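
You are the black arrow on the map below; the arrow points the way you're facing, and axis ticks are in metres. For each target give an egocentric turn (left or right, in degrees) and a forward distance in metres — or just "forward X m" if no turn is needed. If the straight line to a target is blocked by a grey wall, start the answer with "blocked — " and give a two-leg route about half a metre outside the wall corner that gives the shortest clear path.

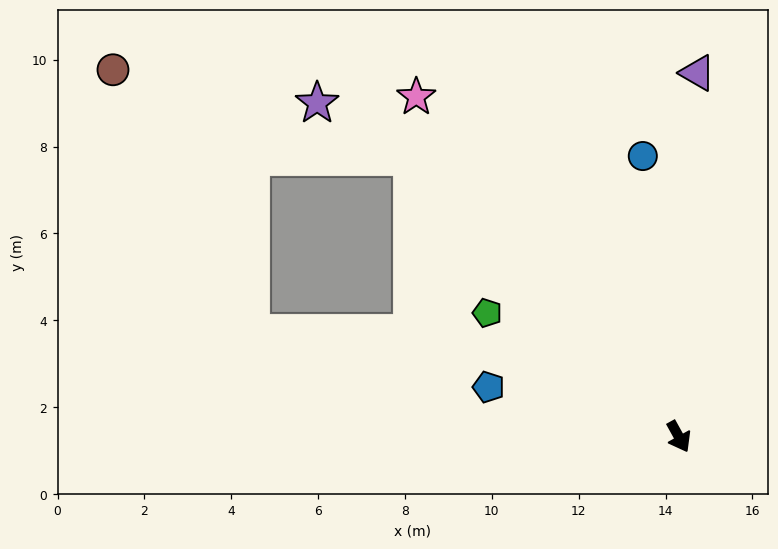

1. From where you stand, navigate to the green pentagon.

turn right 152°, forward 5.3 m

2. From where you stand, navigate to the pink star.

turn right 171°, forward 9.9 m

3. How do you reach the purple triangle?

turn left 148°, forward 8.4 m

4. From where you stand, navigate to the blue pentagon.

turn right 134°, forward 4.5 m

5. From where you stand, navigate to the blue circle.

turn left 158°, forward 6.5 m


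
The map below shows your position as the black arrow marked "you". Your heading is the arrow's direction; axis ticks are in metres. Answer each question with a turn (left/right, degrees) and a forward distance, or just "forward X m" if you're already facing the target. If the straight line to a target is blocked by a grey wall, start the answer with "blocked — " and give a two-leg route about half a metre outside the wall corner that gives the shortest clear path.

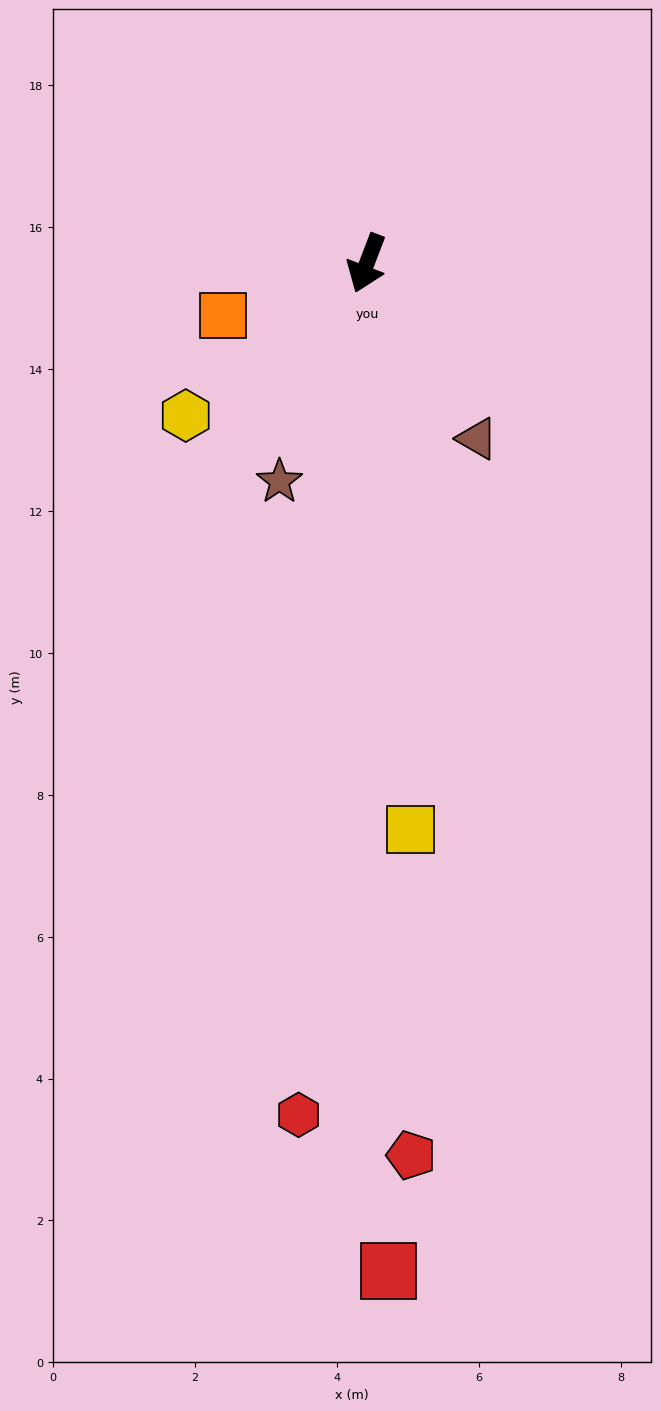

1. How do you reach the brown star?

forward 3.3 m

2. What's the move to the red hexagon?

turn left 16°, forward 12.0 m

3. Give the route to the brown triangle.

turn left 53°, forward 2.9 m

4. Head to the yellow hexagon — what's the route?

turn right 29°, forward 3.3 m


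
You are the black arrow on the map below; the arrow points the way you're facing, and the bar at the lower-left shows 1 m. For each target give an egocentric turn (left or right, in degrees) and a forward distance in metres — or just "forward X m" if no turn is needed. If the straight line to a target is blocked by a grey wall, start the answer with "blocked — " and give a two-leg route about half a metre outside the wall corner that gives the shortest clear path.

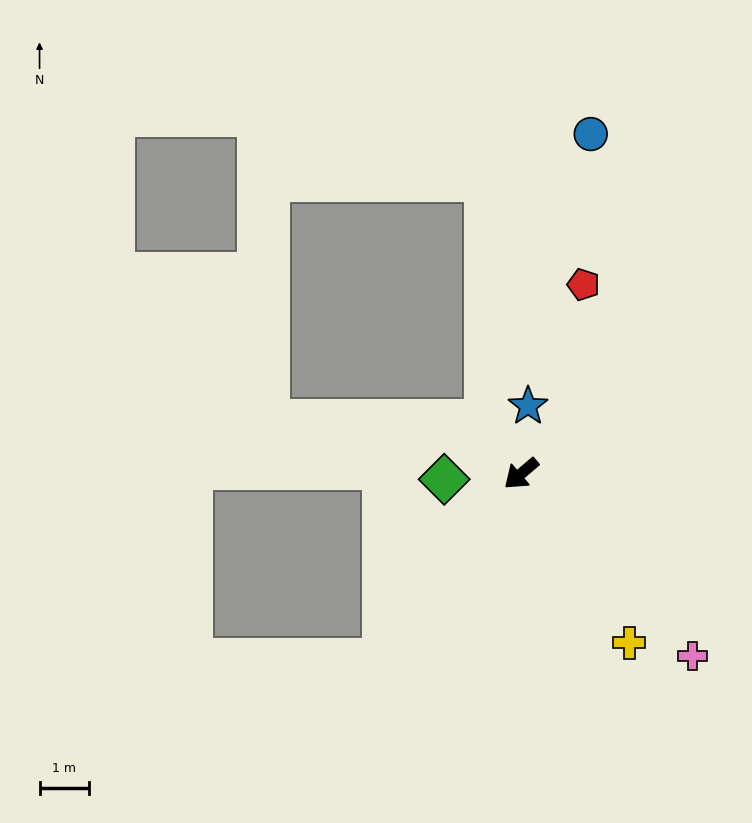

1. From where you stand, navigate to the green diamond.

turn right 36°, forward 1.6 m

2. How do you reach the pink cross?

turn left 93°, forward 5.1 m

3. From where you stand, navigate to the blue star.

turn right 136°, forward 1.4 m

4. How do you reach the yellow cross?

turn left 82°, forward 4.1 m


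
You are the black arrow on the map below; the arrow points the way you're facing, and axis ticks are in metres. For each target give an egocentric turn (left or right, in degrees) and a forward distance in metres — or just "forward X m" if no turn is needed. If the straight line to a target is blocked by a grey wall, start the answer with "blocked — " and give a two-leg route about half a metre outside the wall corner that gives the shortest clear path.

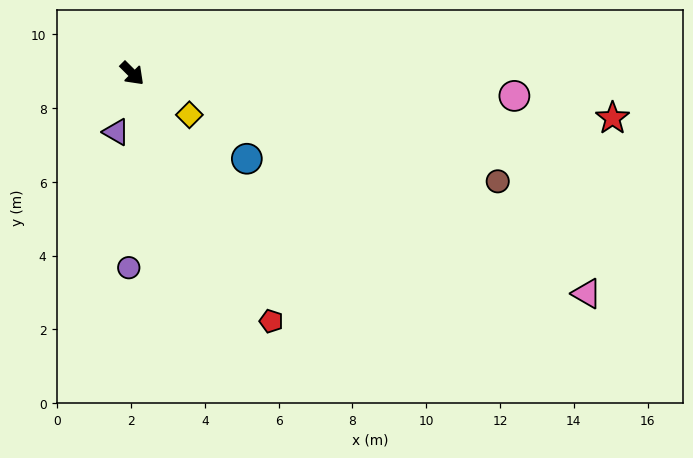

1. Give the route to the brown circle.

turn left 29°, forward 10.3 m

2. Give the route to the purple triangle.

turn right 60°, forward 1.6 m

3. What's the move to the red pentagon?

turn right 16°, forward 7.7 m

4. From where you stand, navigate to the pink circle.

turn left 42°, forward 10.4 m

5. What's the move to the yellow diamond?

turn left 9°, forward 1.9 m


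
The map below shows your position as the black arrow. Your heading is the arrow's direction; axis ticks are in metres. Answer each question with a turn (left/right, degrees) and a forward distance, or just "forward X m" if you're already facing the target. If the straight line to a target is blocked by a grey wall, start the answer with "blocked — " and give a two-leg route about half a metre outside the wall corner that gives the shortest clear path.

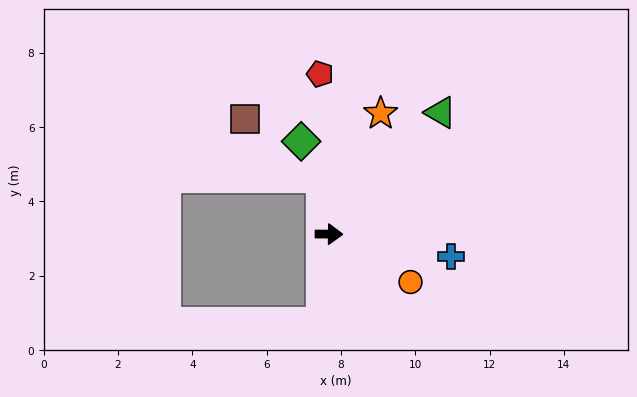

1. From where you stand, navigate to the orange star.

turn left 67°, forward 3.5 m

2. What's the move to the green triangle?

turn left 48°, forward 4.4 m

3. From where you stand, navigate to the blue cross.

turn right 10°, forward 3.3 m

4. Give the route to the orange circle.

turn right 30°, forward 2.5 m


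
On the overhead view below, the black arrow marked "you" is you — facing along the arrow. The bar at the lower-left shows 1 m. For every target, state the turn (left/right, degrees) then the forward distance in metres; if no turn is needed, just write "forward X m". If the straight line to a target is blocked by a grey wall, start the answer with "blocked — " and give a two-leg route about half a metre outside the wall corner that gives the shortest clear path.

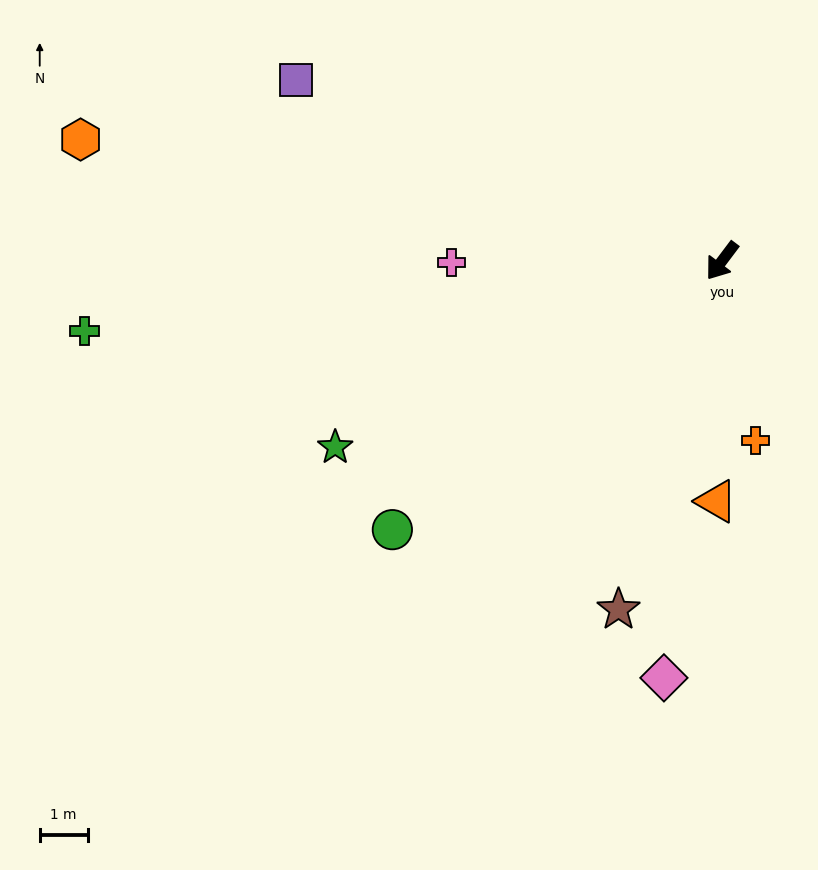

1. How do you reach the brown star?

turn left 20°, forward 7.6 m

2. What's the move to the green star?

turn right 27°, forward 9.0 m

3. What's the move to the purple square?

turn right 76°, forward 9.6 m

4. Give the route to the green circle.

turn right 14°, forward 8.9 m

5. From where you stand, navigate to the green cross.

turn right 47°, forward 13.4 m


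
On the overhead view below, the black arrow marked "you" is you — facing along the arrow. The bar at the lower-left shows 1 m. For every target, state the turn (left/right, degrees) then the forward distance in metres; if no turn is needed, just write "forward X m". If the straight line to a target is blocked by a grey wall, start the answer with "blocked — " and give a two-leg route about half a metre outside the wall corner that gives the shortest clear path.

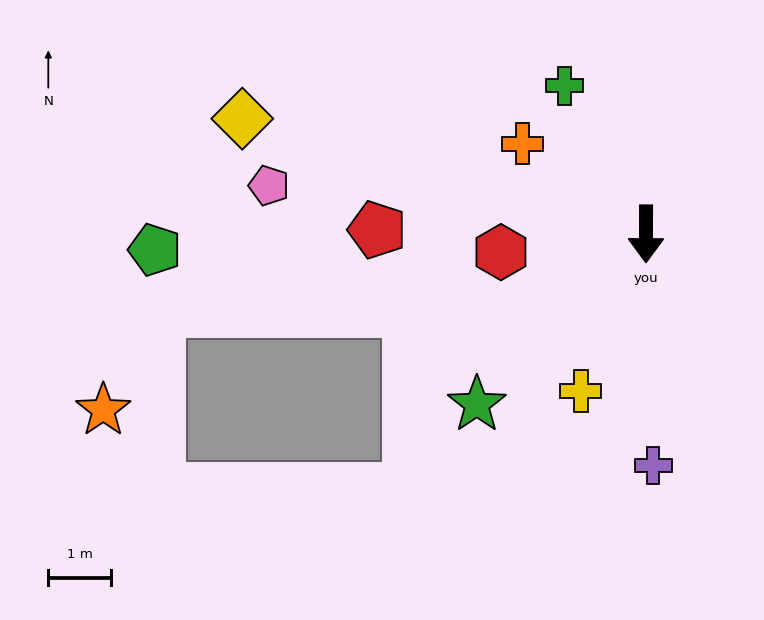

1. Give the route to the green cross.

turn right 151°, forward 2.7 m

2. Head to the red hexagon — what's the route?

turn right 83°, forward 2.3 m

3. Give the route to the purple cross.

forward 3.7 m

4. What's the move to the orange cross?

turn right 126°, forward 2.4 m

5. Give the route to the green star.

turn right 45°, forward 3.8 m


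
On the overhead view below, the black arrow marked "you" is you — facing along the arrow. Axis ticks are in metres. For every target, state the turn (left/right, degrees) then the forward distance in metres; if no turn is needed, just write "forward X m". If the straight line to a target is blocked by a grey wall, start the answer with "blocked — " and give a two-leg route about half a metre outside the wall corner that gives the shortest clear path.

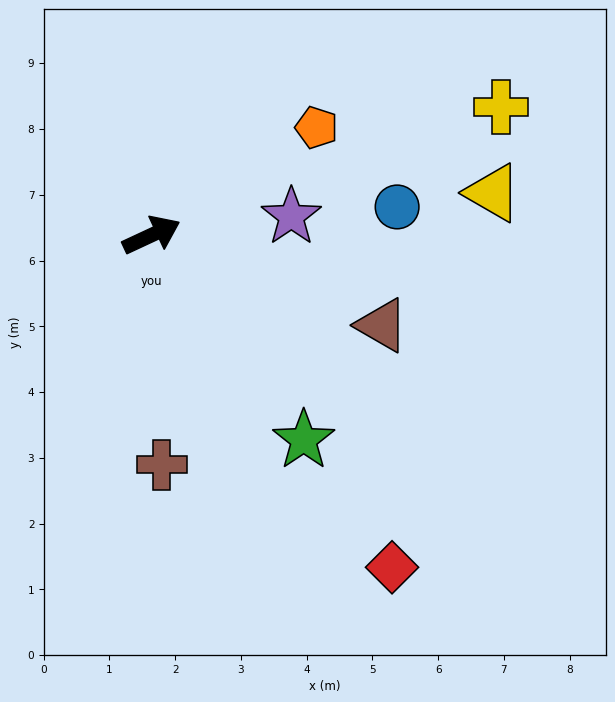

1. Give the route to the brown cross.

turn right 112°, forward 3.5 m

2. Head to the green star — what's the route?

turn right 78°, forward 3.9 m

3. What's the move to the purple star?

turn right 17°, forward 2.1 m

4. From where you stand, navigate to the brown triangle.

turn right 46°, forward 3.8 m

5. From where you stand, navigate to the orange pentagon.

turn left 8°, forward 3.0 m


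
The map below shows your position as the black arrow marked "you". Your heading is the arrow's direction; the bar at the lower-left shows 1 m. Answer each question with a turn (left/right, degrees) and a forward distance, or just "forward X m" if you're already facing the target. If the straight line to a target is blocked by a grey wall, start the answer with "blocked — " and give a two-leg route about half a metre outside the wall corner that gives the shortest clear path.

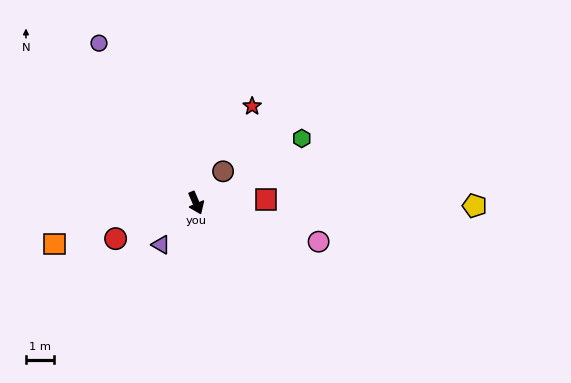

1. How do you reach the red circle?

turn right 89°, forward 3.1 m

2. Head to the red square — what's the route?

turn left 69°, forward 2.5 m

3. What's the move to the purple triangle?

turn right 63°, forward 2.0 m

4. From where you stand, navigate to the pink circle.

turn left 49°, forward 4.6 m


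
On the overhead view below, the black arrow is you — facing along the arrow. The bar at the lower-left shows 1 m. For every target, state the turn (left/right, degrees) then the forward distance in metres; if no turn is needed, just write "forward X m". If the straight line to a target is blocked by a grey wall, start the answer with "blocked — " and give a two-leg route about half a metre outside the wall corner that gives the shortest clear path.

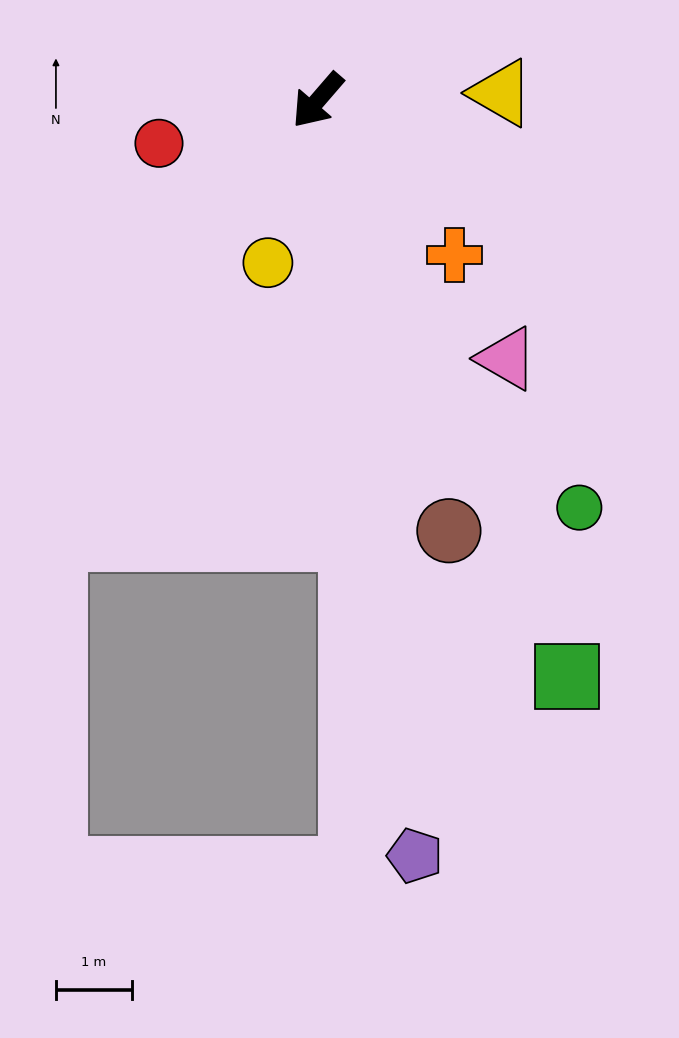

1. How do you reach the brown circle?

turn left 58°, forward 5.9 m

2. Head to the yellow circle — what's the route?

turn left 24°, forward 2.2 m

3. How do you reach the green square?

turn left 64°, forward 8.3 m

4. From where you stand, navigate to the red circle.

turn right 34°, forward 2.2 m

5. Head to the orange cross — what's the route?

turn left 82°, forward 2.7 m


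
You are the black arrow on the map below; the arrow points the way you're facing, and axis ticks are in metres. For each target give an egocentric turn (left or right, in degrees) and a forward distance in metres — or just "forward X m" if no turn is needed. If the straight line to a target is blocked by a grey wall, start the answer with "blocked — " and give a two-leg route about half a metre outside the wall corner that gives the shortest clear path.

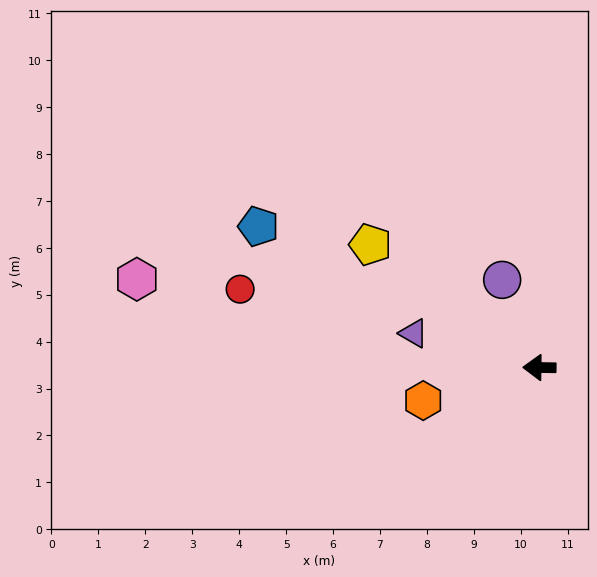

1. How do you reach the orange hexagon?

turn left 17°, forward 2.6 m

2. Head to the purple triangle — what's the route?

turn right 14°, forward 2.8 m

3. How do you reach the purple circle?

turn right 66°, forward 2.0 m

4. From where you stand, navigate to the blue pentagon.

turn right 26°, forward 6.7 m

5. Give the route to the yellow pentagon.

turn right 35°, forward 4.5 m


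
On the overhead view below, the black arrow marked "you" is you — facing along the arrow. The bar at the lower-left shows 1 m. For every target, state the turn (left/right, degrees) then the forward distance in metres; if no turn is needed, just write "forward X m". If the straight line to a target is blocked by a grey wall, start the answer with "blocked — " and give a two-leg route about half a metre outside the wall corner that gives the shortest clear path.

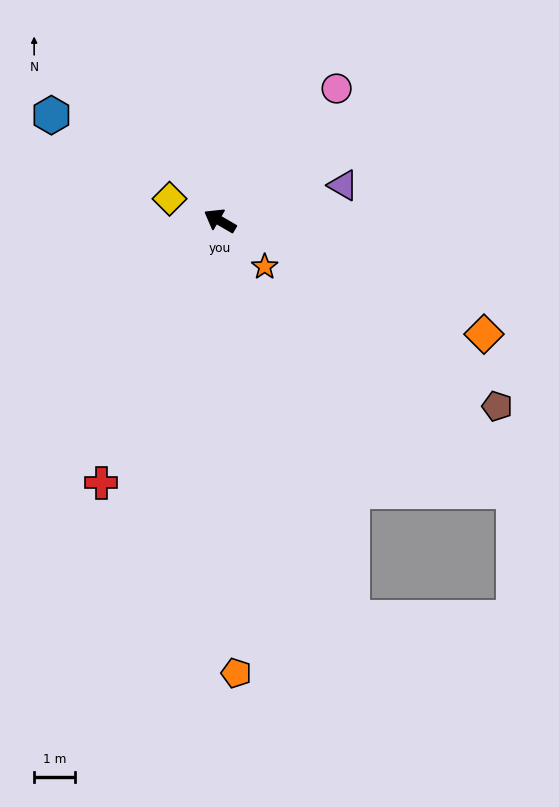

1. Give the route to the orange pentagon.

turn left 122°, forward 11.1 m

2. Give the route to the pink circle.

turn right 101°, forward 4.3 m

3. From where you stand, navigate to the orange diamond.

turn right 173°, forward 7.1 m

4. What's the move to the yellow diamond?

turn left 7°, forward 1.4 m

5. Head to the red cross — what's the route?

turn left 96°, forward 7.1 m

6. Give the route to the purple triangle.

turn right 134°, forward 3.2 m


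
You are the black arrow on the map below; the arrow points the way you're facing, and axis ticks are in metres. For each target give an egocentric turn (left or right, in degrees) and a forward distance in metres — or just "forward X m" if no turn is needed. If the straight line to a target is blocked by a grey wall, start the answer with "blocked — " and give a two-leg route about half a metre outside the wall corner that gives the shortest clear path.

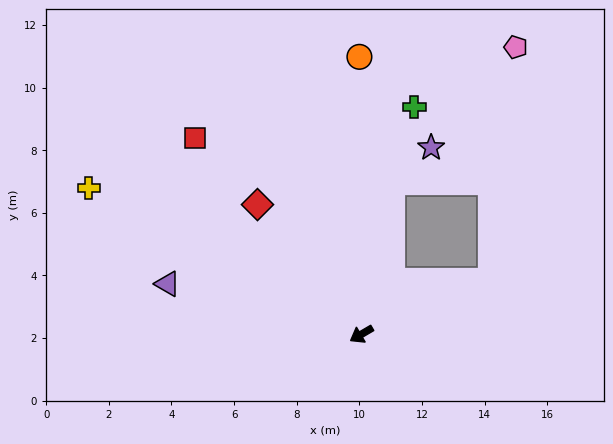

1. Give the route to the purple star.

blocked — turn right 132°, forward 5.0 m, then turn right 37°, forward 1.7 m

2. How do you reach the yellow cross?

turn right 59°, forward 9.9 m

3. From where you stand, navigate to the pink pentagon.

blocked — turn left 172°, forward 4.5 m, then turn left 62°, forward 7.5 m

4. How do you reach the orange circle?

turn right 120°, forward 8.9 m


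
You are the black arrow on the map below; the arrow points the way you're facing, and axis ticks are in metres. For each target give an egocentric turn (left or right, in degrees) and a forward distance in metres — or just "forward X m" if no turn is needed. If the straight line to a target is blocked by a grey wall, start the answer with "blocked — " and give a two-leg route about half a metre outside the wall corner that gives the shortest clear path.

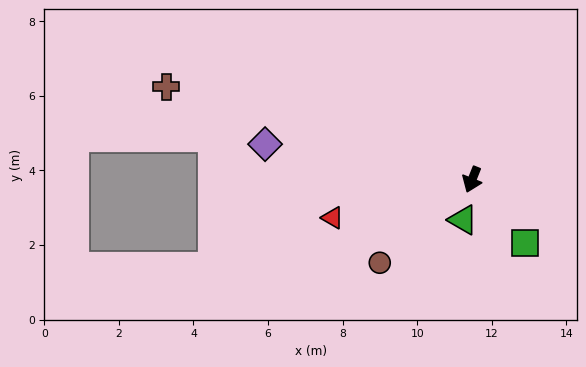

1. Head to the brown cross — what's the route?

turn right 85°, forward 8.6 m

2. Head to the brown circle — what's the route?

turn right 26°, forward 3.3 m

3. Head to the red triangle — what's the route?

turn right 53°, forward 3.9 m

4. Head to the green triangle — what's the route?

turn left 9°, forward 1.1 m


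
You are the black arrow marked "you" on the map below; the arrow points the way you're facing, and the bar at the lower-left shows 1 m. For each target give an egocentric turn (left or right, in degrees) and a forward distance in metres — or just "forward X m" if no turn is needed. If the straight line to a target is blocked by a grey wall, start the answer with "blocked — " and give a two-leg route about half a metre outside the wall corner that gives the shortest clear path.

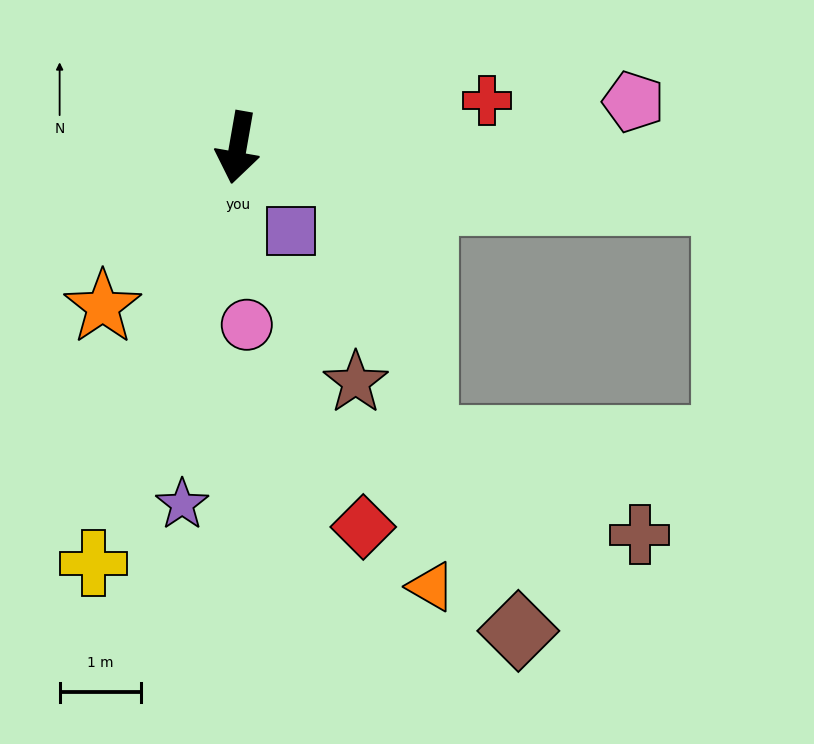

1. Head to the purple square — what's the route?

turn left 43°, forward 1.2 m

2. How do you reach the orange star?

turn right 30°, forward 2.6 m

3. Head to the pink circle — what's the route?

turn left 13°, forward 2.2 m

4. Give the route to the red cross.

turn left 111°, forward 3.1 m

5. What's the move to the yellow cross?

turn right 9°, forward 5.4 m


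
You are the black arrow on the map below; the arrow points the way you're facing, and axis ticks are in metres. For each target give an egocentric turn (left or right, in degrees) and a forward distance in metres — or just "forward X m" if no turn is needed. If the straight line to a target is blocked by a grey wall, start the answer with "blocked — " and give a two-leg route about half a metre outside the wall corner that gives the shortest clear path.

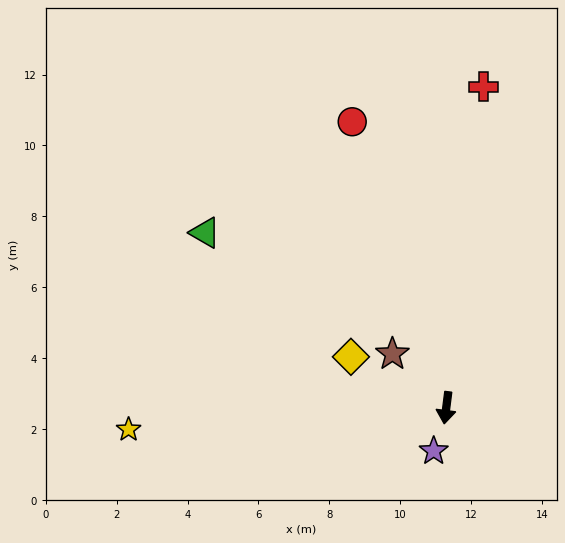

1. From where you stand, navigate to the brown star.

turn right 128°, forward 2.1 m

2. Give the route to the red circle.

turn right 155°, forward 8.5 m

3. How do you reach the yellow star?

turn right 79°, forward 9.0 m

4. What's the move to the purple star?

turn right 9°, forward 1.3 m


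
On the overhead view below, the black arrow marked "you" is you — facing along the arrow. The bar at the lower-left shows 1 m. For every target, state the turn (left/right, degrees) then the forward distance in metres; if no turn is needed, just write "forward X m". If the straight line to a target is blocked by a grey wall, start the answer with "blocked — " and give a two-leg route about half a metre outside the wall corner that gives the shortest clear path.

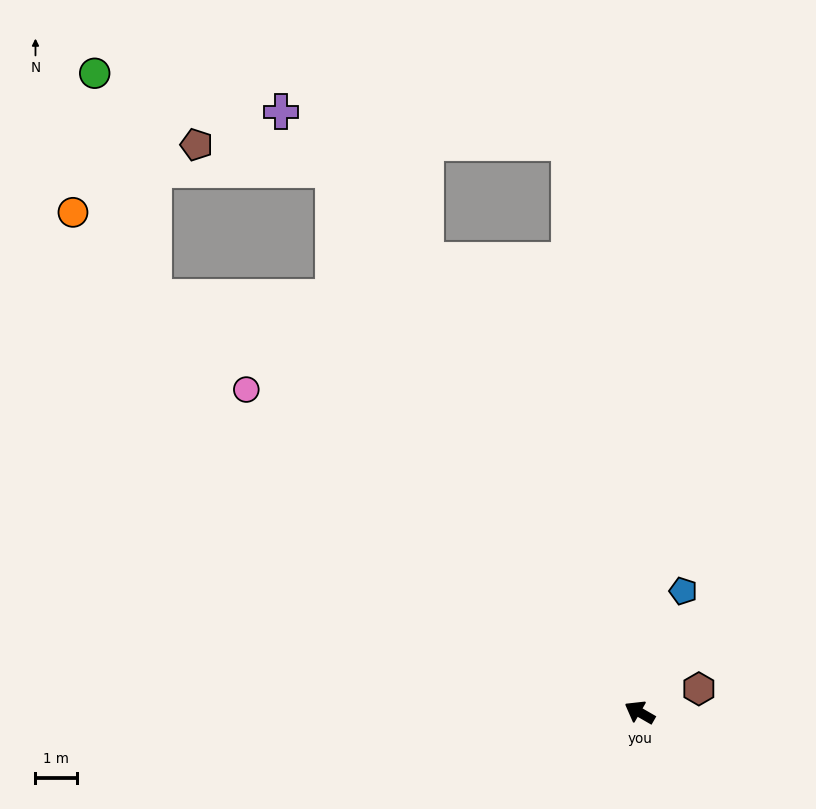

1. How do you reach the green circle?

blocked — turn right 30°, forward 15.2 m, then turn left 38°, forward 6.3 m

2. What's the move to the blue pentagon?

turn right 80°, forward 3.1 m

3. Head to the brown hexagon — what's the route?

turn right 128°, forward 1.6 m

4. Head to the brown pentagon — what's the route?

blocked — turn right 30°, forward 15.2 m, then turn left 49°, forward 3.4 m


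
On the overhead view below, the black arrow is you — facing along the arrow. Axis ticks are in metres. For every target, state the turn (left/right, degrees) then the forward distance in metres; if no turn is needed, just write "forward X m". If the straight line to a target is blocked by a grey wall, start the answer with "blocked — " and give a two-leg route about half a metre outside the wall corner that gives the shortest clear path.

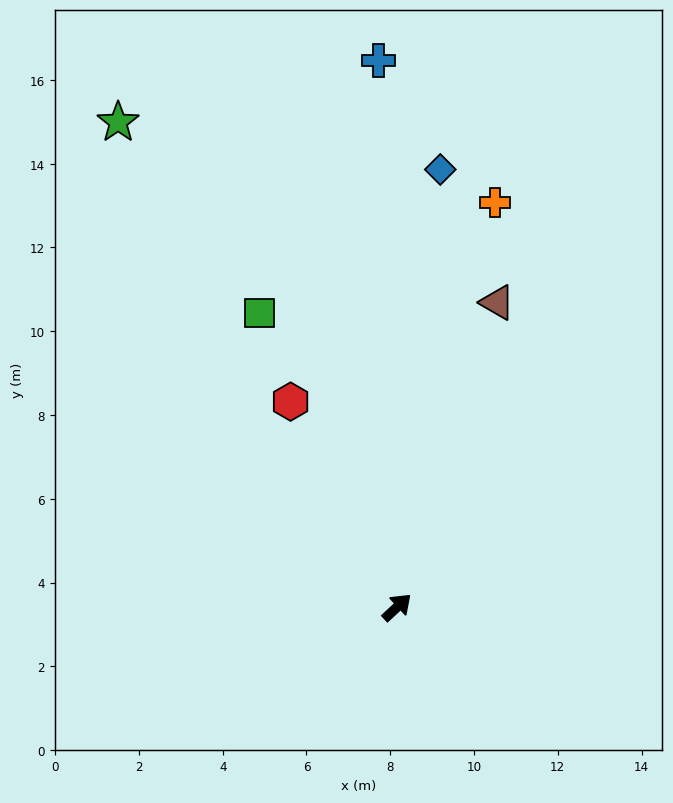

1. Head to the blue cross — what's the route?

turn left 49°, forward 13.1 m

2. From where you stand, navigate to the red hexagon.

turn left 75°, forward 5.5 m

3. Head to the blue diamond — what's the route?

turn left 41°, forward 10.5 m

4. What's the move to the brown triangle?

turn left 29°, forward 7.7 m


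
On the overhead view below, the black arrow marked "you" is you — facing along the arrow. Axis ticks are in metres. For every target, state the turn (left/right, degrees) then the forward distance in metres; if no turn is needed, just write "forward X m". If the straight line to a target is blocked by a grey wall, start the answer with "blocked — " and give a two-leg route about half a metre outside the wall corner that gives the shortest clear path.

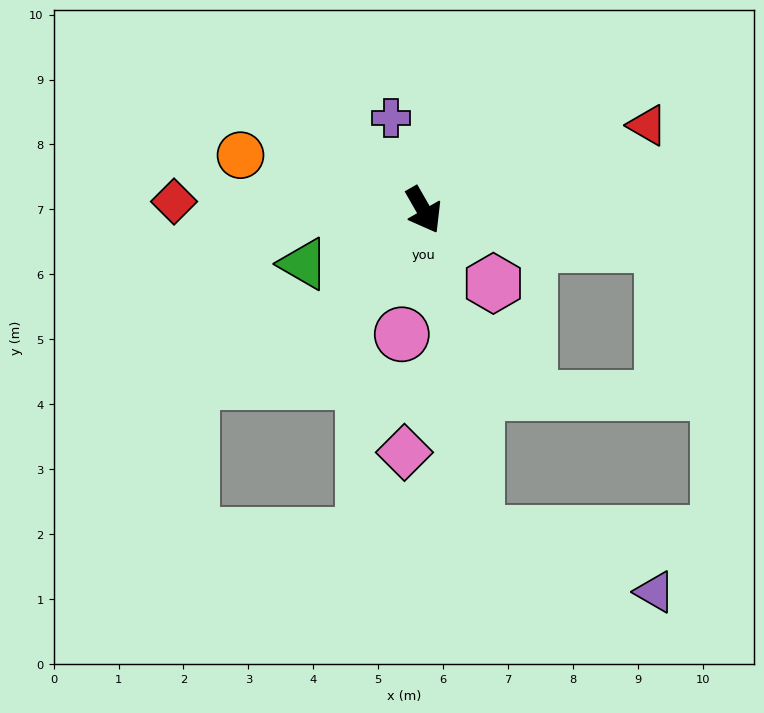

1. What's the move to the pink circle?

turn right 40°, forward 1.9 m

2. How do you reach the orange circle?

turn right 136°, forward 2.9 m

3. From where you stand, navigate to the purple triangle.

blocked — turn right 20°, forward 5.0 m, then turn left 62°, forward 2.9 m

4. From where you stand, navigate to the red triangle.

turn left 81°, forward 3.7 m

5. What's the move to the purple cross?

turn left 170°, forward 1.5 m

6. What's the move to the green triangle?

turn right 96°, forward 2.0 m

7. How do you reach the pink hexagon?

turn left 14°, forward 1.6 m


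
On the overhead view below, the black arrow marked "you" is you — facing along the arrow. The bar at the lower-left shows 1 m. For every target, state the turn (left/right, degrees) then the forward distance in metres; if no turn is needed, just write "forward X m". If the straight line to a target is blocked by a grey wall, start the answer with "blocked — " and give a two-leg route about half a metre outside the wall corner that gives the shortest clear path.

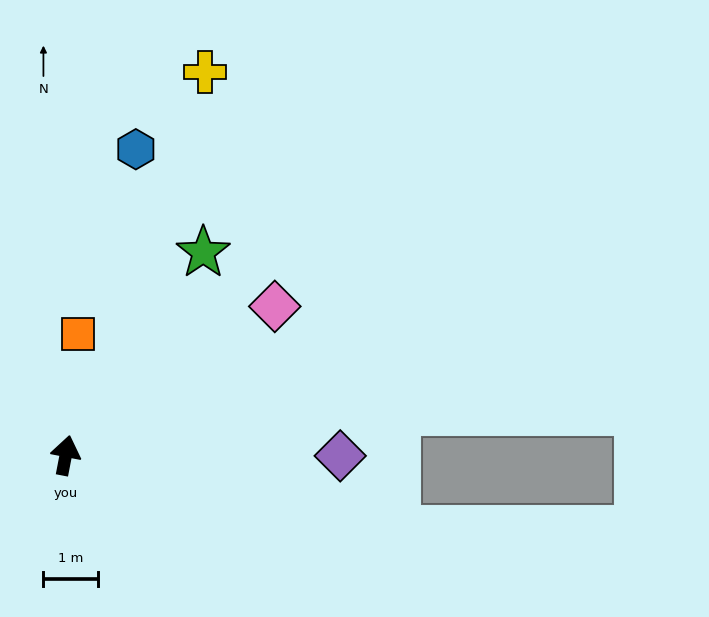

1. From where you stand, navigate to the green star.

turn right 23°, forward 4.5 m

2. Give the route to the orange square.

turn left 5°, forward 2.2 m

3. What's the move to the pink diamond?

turn right 44°, forward 4.7 m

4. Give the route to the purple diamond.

turn right 79°, forward 5.0 m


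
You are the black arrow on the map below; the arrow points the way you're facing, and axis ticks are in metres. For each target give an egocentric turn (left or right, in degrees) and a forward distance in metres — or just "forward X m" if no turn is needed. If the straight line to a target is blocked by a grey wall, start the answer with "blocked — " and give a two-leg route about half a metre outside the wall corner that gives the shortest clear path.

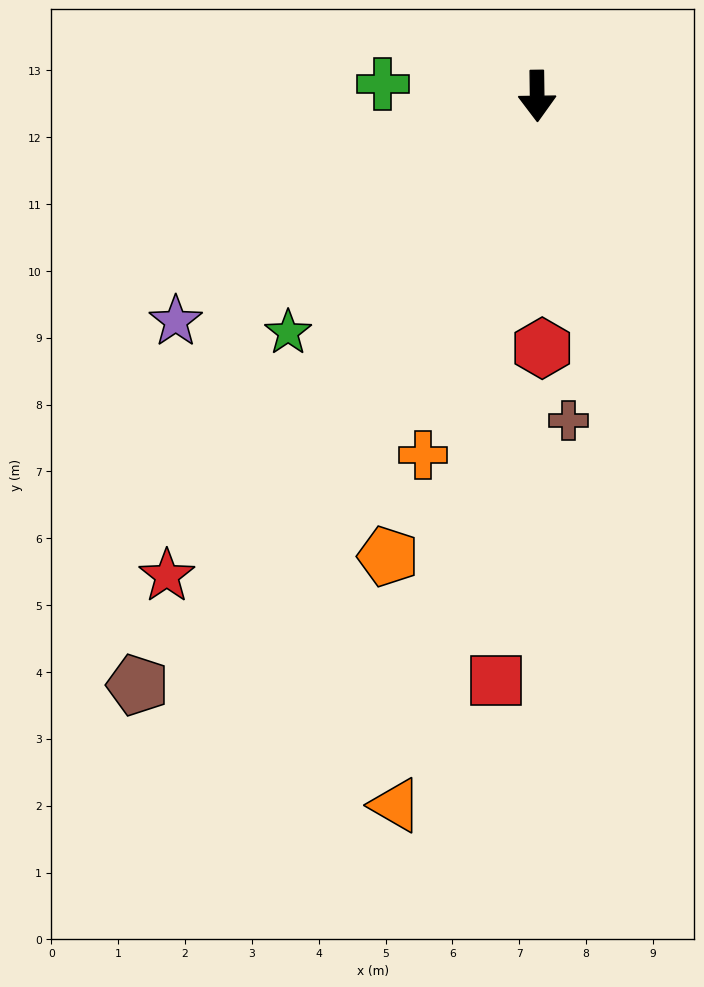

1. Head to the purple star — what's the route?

turn right 59°, forward 6.4 m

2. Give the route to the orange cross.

turn right 18°, forward 5.6 m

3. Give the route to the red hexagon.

forward 3.8 m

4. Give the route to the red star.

turn right 38°, forward 9.1 m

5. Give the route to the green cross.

turn right 95°, forward 2.3 m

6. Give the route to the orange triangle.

turn right 12°, forward 10.8 m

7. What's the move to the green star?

turn right 47°, forward 5.1 m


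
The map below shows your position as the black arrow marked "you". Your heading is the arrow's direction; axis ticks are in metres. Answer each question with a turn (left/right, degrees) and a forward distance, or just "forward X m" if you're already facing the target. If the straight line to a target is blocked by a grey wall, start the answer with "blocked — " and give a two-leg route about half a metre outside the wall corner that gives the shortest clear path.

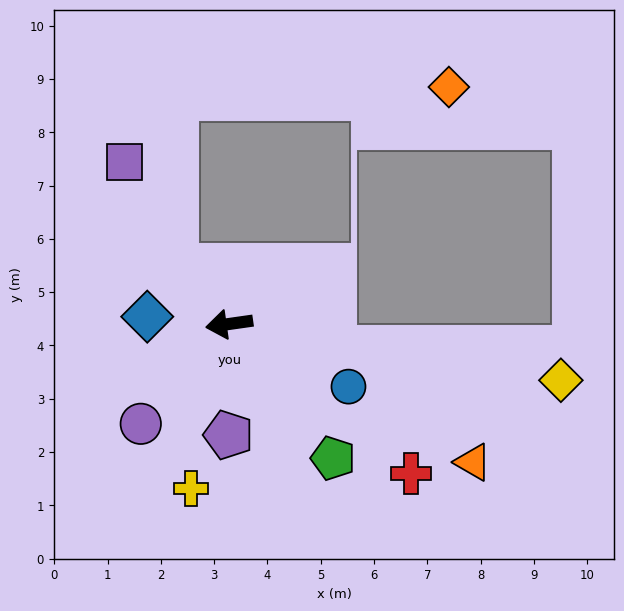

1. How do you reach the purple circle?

turn left 40°, forward 2.5 m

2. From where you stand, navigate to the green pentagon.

turn left 120°, forward 3.2 m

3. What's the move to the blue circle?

turn left 144°, forward 2.5 m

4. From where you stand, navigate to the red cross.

turn left 132°, forward 4.4 m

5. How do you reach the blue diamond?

turn right 13°, forward 1.5 m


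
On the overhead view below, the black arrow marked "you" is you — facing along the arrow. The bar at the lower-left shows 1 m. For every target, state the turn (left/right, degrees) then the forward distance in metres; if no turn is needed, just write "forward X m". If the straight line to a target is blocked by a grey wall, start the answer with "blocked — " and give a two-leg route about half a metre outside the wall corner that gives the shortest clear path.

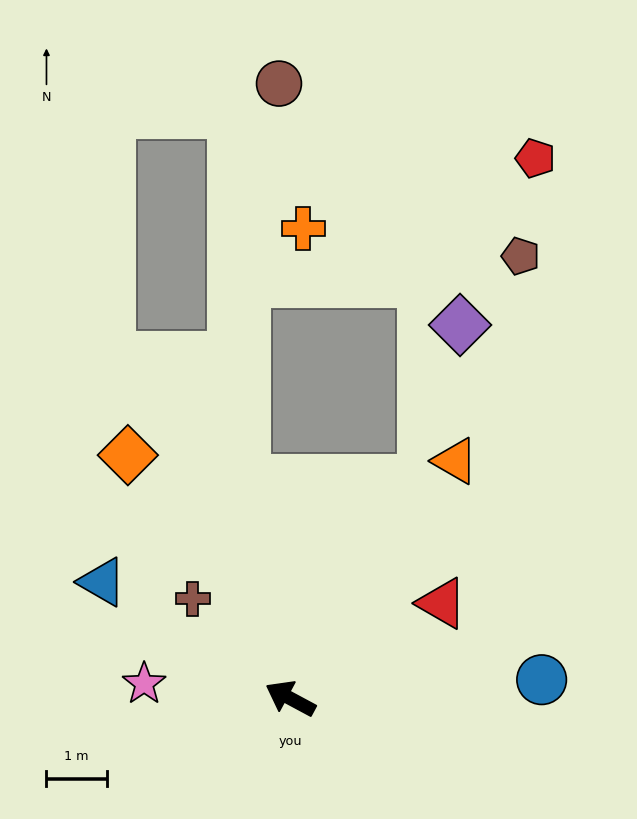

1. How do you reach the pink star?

turn left 22°, forward 2.4 m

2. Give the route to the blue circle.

turn right 148°, forward 4.2 m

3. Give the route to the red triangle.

turn right 120°, forward 3.0 m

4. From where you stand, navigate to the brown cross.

turn right 17°, forward 2.3 m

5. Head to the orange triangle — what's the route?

turn right 97°, forward 4.8 m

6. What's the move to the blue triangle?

turn right 4°, forward 3.7 m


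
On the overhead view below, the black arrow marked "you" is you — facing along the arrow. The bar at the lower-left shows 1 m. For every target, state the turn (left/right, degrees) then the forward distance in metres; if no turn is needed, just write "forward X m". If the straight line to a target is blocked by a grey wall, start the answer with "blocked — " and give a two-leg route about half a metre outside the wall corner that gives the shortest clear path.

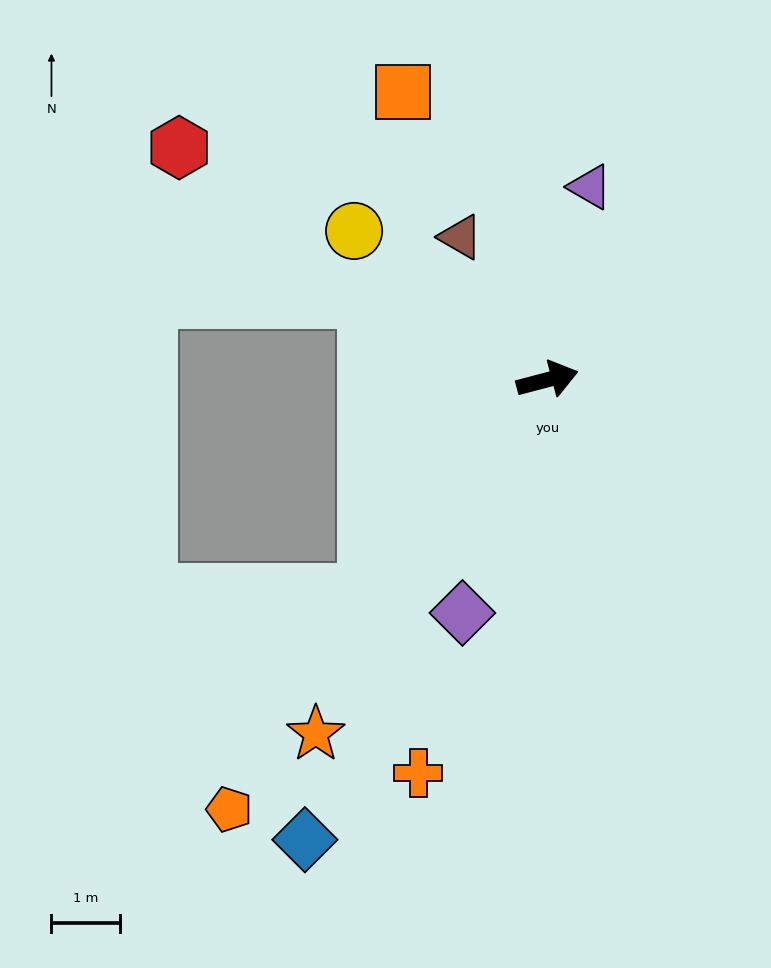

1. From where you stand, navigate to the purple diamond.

turn right 125°, forward 3.6 m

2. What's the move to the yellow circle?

turn left 128°, forward 3.6 m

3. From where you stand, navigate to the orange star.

turn right 138°, forward 6.2 m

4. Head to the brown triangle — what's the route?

turn left 107°, forward 2.4 m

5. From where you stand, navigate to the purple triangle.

turn left 63°, forward 2.9 m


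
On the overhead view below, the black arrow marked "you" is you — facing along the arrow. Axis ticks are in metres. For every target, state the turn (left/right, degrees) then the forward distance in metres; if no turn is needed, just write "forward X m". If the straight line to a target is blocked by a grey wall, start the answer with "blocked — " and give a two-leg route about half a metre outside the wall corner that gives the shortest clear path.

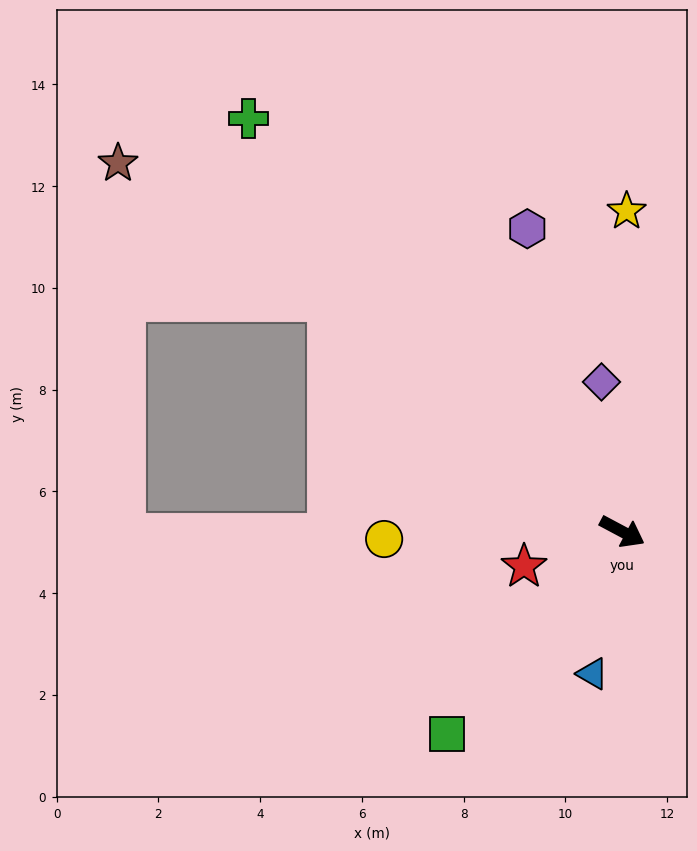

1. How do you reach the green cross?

turn left 160°, forward 11.0 m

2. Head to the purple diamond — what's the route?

turn left 126°, forward 3.0 m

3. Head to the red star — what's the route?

turn right 132°, forward 2.0 m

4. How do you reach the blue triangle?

turn right 74°, forward 2.9 m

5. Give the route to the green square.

turn right 103°, forward 5.3 m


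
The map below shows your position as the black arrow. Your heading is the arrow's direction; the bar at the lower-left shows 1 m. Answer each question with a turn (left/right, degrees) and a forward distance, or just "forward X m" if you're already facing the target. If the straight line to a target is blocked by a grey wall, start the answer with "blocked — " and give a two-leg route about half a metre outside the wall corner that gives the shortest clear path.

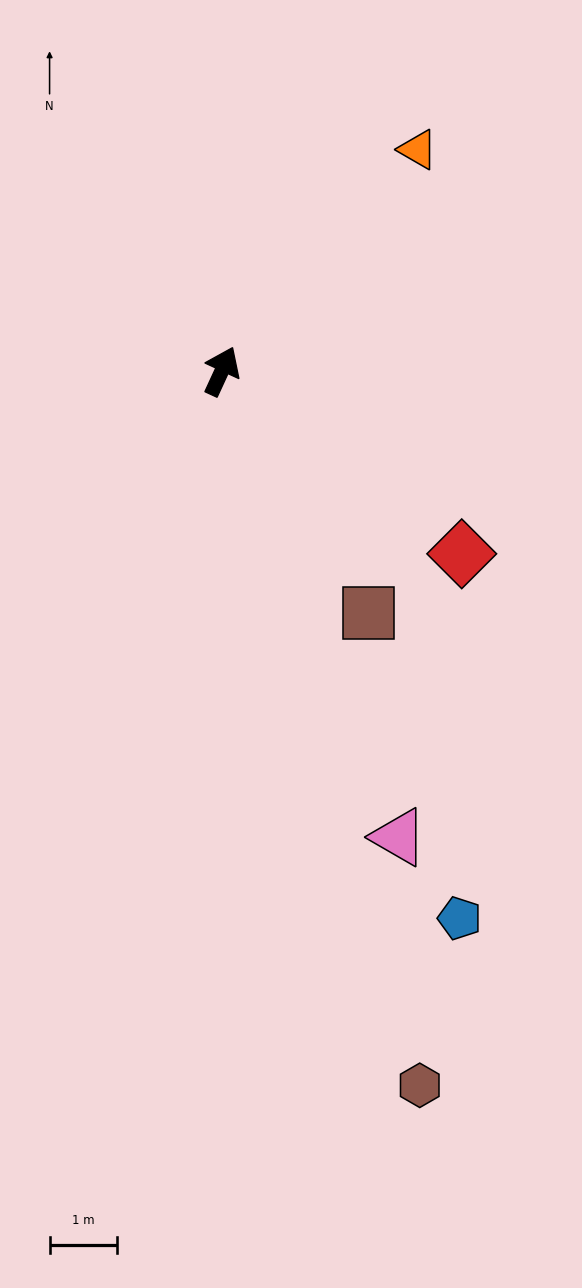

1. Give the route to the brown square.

turn right 124°, forward 4.2 m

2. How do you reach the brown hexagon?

turn right 140°, forward 11.0 m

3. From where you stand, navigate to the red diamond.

turn right 103°, forward 4.5 m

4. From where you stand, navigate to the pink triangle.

turn right 135°, forward 7.4 m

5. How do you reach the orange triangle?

turn right 17°, forward 4.4 m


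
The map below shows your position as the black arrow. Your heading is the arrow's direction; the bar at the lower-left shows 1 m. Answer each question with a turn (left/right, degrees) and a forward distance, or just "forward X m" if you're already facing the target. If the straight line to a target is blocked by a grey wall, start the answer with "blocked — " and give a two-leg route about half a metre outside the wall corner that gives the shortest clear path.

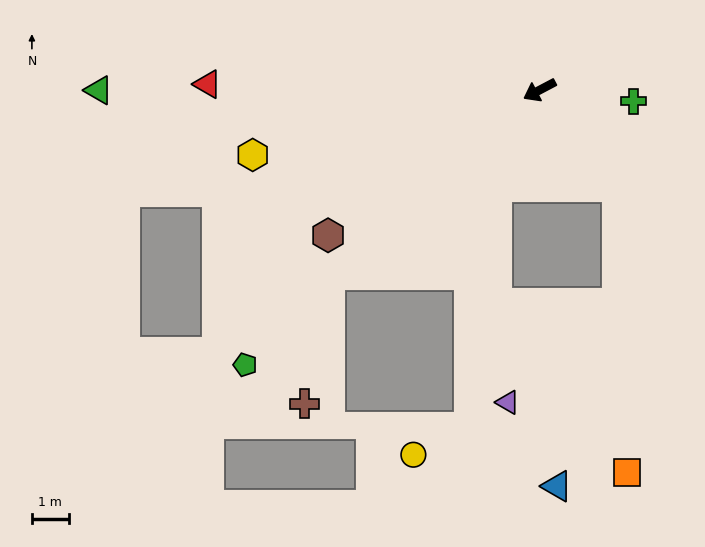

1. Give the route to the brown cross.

blocked — turn left 14°, forward 7.6 m, then turn left 37°, forward 3.6 m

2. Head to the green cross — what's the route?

turn left 146°, forward 2.6 m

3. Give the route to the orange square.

blocked — turn left 101°, forward 3.4 m, then turn right 37°, forward 7.8 m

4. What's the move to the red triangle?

turn right 29°, forward 9.1 m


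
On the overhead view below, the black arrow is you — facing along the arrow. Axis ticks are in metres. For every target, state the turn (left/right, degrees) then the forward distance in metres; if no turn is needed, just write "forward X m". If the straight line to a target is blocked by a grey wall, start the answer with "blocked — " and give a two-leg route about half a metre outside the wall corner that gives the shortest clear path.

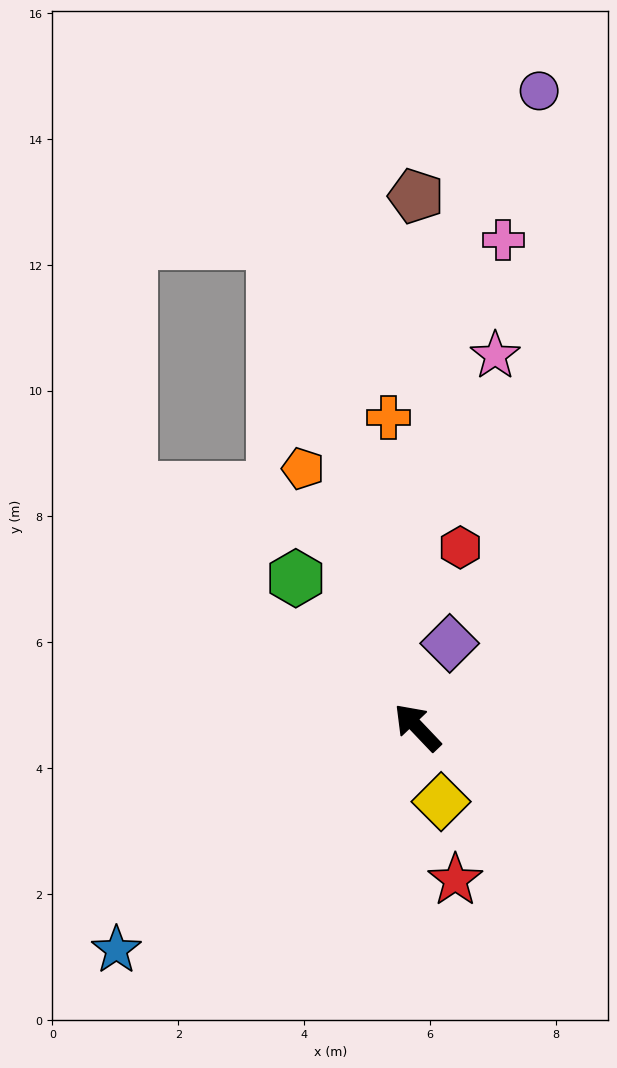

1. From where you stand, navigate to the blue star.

turn left 83°, forward 5.9 m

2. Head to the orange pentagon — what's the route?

turn right 20°, forward 4.5 m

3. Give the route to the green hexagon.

turn right 4°, forward 3.1 m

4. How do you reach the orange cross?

turn right 38°, forward 5.0 m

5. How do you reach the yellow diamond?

turn left 154°, forward 1.2 m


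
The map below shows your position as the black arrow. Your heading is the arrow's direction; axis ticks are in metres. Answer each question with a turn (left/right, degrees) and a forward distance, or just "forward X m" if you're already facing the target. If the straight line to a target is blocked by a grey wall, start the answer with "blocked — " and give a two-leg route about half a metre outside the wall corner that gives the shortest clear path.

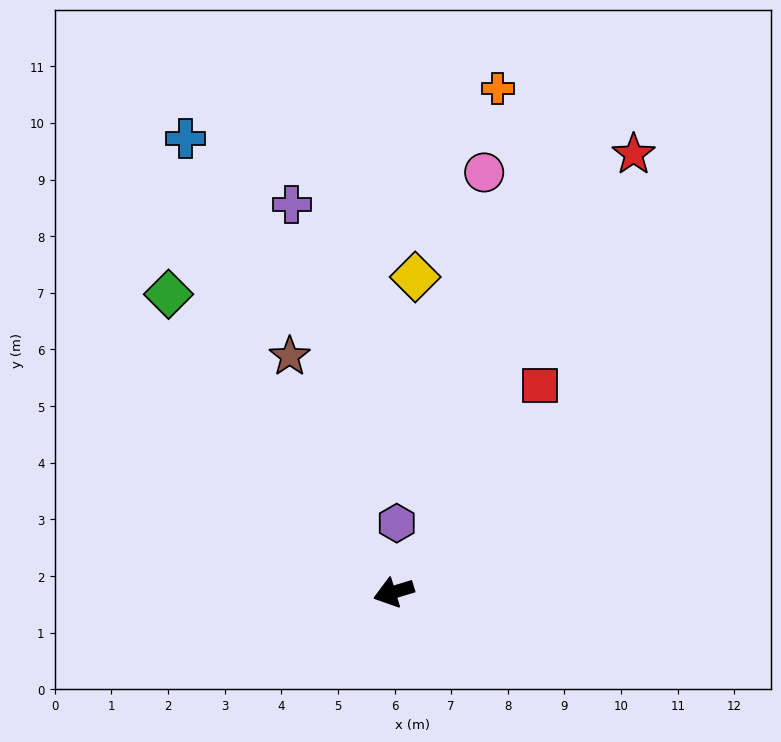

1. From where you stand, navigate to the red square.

turn right 142°, forward 4.5 m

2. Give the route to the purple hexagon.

turn right 109°, forward 1.2 m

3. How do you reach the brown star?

turn right 83°, forward 4.5 m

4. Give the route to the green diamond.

turn right 70°, forward 6.6 m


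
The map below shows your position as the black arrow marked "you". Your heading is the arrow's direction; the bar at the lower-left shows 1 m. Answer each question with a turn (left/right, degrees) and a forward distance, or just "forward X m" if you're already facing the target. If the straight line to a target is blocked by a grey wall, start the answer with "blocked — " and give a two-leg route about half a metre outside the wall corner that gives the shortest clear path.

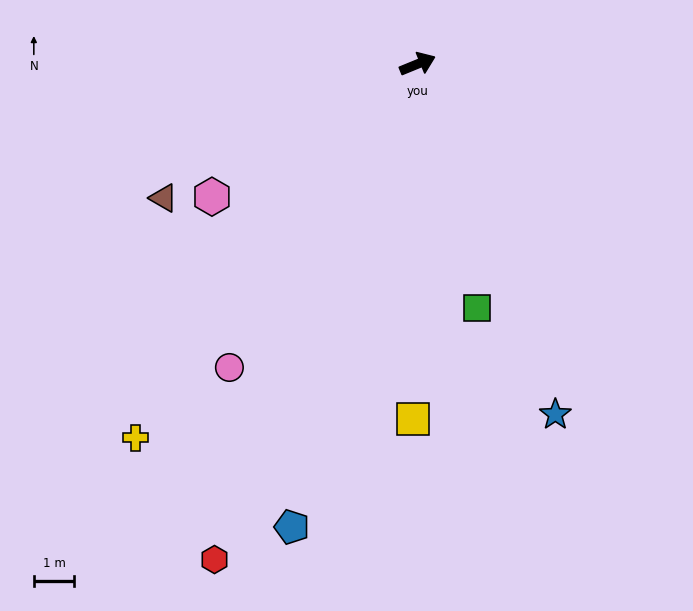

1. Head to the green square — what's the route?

turn right 99°, forward 6.2 m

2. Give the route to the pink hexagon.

turn right 169°, forward 6.0 m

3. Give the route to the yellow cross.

turn right 149°, forward 11.6 m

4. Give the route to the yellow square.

turn right 113°, forward 8.8 m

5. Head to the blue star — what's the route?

turn right 91°, forward 9.3 m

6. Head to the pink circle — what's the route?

turn right 144°, forward 8.8 m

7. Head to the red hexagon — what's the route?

turn right 135°, forward 13.2 m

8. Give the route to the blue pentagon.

turn right 127°, forward 11.8 m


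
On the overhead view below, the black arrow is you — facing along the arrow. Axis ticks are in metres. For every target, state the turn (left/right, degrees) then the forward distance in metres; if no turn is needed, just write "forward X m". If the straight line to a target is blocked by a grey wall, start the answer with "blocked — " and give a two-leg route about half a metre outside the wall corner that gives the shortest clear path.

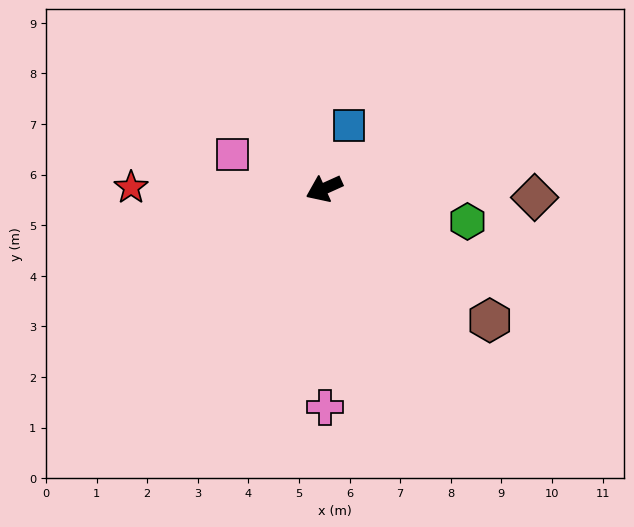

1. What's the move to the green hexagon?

turn left 143°, forward 2.9 m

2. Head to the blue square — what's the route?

turn right 136°, forward 1.3 m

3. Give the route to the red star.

turn right 25°, forward 3.8 m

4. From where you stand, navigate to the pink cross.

turn left 66°, forward 4.3 m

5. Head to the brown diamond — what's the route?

turn left 153°, forward 4.2 m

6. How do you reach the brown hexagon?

turn left 117°, forward 4.2 m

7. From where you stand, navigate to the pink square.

turn right 45°, forward 1.9 m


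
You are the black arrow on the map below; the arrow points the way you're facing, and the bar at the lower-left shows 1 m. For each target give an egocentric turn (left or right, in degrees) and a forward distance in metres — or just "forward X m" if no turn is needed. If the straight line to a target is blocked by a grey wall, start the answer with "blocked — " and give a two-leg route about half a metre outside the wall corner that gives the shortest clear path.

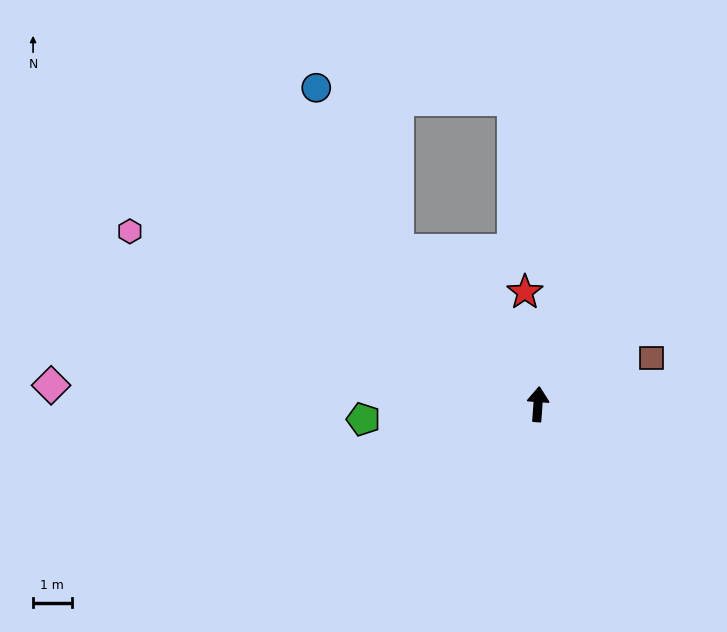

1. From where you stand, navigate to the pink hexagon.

turn left 71°, forward 11.5 m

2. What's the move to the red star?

turn left 11°, forward 2.9 m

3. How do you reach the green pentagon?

turn left 99°, forward 4.5 m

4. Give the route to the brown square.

turn right 64°, forward 3.2 m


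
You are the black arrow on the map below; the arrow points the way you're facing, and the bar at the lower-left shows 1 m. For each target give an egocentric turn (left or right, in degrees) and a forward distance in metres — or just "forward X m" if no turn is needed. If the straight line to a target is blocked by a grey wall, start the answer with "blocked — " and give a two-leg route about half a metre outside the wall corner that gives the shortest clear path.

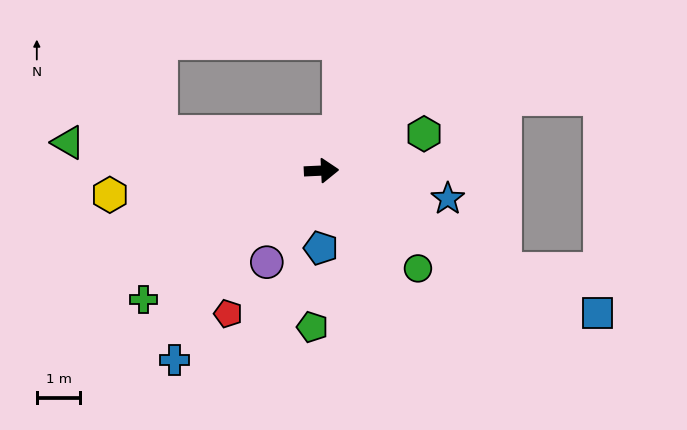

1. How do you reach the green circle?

turn right 48°, forward 3.2 m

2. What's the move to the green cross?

turn right 147°, forward 5.1 m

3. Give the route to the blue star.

turn right 15°, forward 3.0 m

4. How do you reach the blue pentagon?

turn right 93°, forward 1.8 m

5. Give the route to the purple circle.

turn right 123°, forward 2.5 m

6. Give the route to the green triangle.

turn left 171°, forward 5.9 m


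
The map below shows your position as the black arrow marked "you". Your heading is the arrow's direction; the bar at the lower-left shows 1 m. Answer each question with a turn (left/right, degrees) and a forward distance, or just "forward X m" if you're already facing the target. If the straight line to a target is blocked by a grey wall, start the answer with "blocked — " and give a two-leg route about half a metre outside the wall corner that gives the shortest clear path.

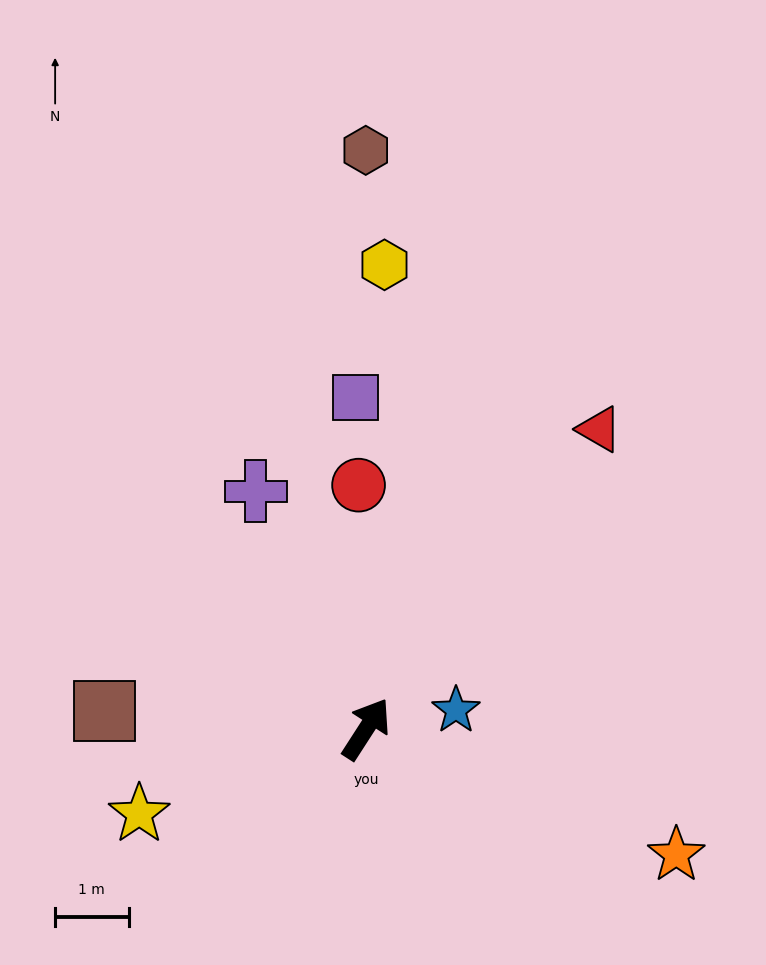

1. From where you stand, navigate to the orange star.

turn right 79°, forward 4.6 m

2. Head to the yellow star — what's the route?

turn left 143°, forward 3.3 m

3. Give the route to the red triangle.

turn right 5°, forward 5.2 m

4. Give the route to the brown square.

turn left 119°, forward 3.6 m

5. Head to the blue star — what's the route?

turn right 45°, forward 1.2 m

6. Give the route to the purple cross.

turn left 58°, forward 3.6 m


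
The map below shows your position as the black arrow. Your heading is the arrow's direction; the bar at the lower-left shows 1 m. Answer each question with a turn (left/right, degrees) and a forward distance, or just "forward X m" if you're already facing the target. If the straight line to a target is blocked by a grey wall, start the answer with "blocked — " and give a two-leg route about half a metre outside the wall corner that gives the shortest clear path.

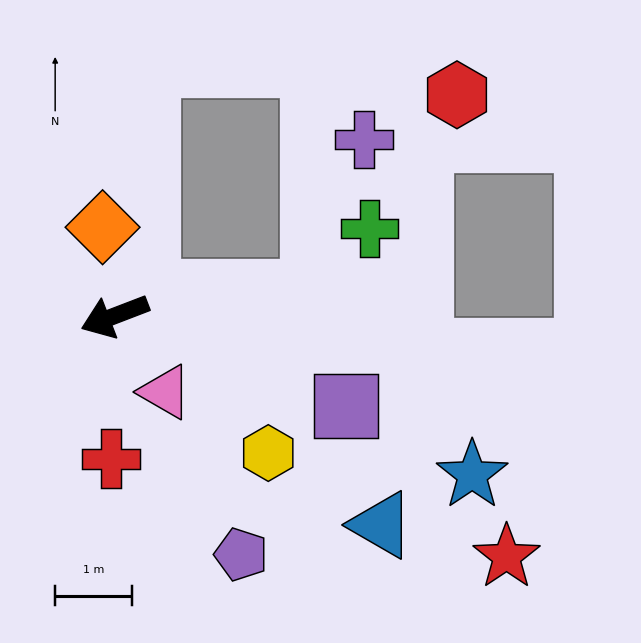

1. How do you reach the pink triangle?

turn left 103°, forward 1.2 m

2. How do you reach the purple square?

turn left 138°, forward 3.2 m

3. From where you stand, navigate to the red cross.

turn left 68°, forward 1.9 m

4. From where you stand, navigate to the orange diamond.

turn right 103°, forward 1.2 m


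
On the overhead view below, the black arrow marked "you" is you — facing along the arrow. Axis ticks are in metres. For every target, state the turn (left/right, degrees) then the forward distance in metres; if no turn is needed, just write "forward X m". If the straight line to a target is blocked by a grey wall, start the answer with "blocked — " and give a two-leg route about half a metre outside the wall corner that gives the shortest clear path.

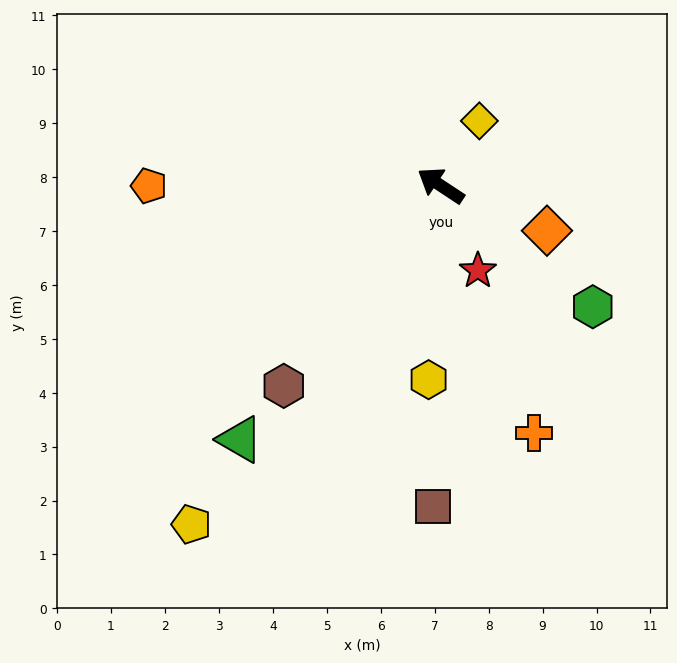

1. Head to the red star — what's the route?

turn left 147°, forward 1.7 m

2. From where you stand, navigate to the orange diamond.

turn right 170°, forward 2.1 m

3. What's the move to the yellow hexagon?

turn left 120°, forward 3.6 m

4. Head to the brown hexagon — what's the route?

turn left 85°, forward 4.7 m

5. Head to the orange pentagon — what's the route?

turn left 34°, forward 5.4 m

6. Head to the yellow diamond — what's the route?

turn right 87°, forward 1.4 m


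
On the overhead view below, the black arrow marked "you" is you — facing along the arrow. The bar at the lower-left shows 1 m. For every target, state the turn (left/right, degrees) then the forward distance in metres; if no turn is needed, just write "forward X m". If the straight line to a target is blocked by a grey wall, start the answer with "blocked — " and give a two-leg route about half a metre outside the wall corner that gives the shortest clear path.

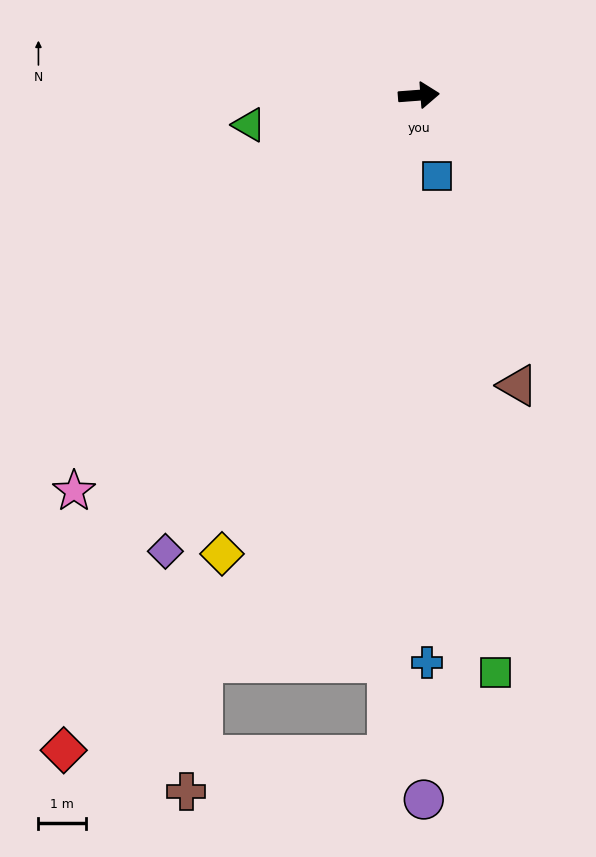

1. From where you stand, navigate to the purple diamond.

turn right 123°, forward 11.0 m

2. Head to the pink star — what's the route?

turn right 135°, forward 11.1 m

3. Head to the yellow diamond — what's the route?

turn right 118°, forward 10.5 m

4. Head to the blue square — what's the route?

turn right 82°, forward 1.7 m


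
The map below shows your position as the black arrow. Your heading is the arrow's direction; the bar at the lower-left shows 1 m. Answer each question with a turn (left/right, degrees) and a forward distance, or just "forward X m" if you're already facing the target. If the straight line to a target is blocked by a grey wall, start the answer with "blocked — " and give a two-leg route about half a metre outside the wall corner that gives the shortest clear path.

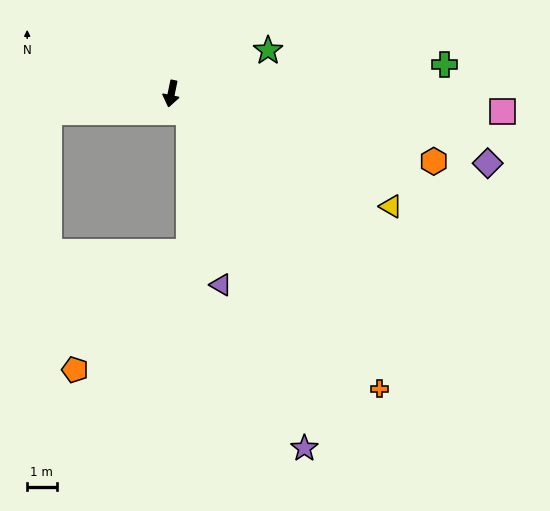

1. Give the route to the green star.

turn left 126°, forward 3.6 m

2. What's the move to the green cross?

turn left 108°, forward 9.3 m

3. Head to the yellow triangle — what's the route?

turn left 74°, forward 8.4 m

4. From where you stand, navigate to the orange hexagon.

turn left 87°, forward 9.2 m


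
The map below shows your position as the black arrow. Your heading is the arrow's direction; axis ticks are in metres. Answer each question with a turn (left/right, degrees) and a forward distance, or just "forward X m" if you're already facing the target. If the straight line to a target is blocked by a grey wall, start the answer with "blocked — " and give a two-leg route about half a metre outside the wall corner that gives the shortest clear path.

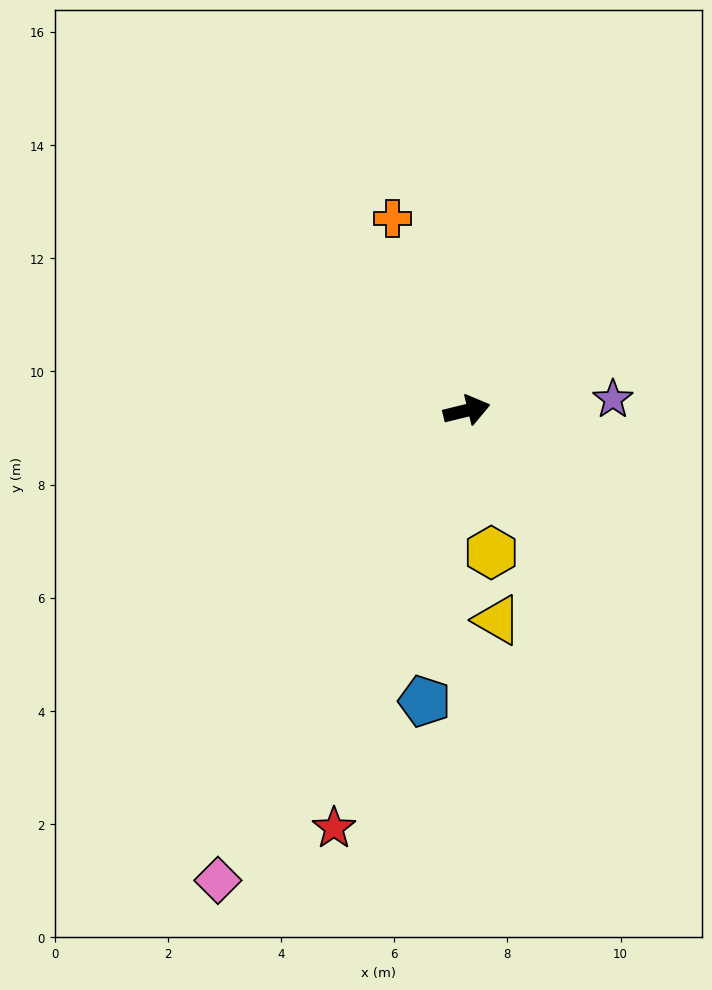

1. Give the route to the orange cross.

turn left 97°, forward 3.6 m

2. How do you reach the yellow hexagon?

turn right 94°, forward 2.5 m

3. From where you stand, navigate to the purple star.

turn right 9°, forward 2.6 m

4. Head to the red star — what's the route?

turn right 121°, forward 7.7 m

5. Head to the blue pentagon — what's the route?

turn right 112°, forward 5.2 m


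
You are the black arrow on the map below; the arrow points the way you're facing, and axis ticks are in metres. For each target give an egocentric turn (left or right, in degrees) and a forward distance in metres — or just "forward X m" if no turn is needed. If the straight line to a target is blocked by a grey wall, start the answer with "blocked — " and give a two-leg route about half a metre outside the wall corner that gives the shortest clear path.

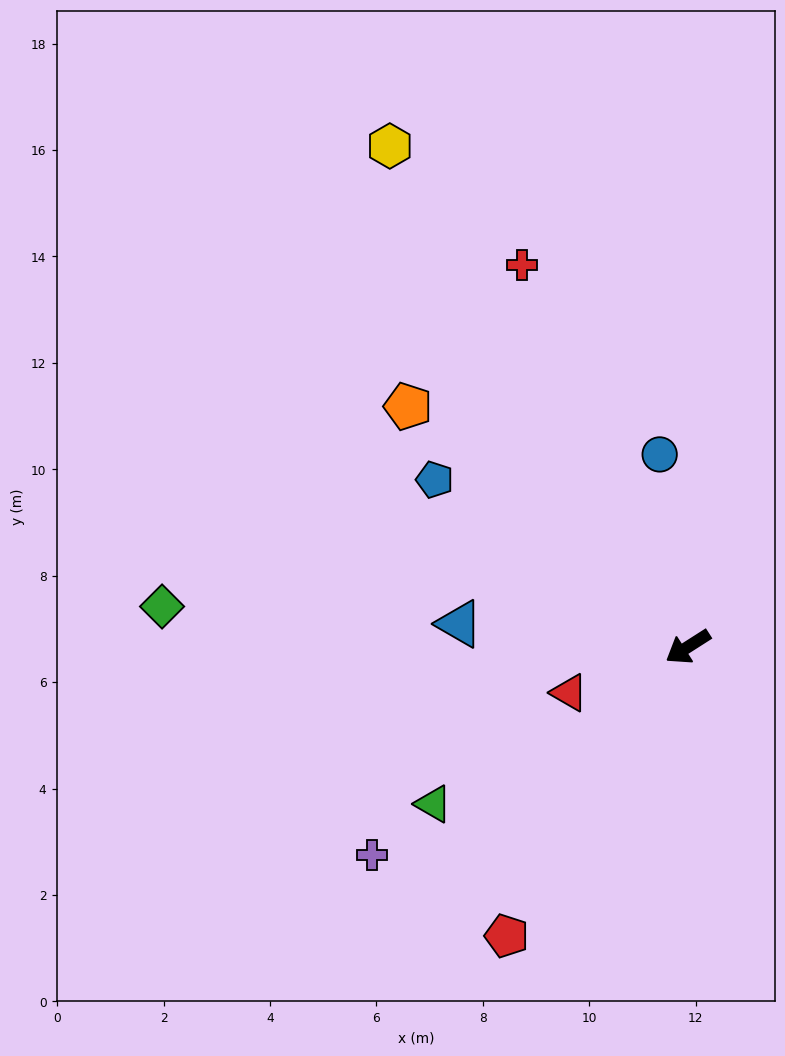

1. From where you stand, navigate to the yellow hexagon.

turn right 92°, forward 11.0 m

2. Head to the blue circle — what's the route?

turn right 114°, forward 3.7 m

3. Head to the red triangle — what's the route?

turn right 11°, forward 2.4 m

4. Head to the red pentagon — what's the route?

turn left 25°, forward 6.4 m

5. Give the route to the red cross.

turn right 99°, forward 7.8 m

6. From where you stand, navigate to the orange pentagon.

turn right 73°, forward 6.9 m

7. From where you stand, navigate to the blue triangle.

turn right 38°, forward 4.3 m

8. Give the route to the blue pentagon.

turn right 66°, forward 5.7 m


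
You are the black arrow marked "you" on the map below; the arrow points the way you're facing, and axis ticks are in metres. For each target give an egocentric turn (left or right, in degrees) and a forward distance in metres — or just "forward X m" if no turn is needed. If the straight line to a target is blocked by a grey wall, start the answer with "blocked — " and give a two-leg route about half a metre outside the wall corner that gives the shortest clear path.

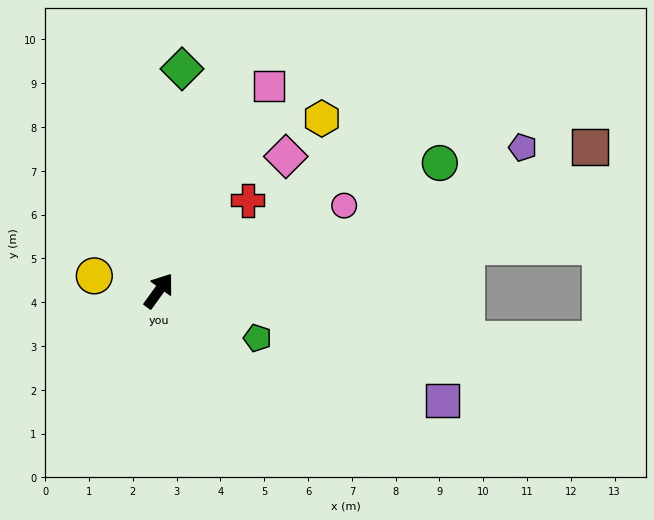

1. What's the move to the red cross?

turn right 9°, forward 2.9 m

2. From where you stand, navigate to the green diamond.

turn left 30°, forward 5.1 m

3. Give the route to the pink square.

turn left 8°, forward 5.3 m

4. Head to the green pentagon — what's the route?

turn right 80°, forward 2.5 m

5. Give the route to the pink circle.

turn right 29°, forward 4.7 m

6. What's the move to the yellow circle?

turn left 113°, forward 1.5 m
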